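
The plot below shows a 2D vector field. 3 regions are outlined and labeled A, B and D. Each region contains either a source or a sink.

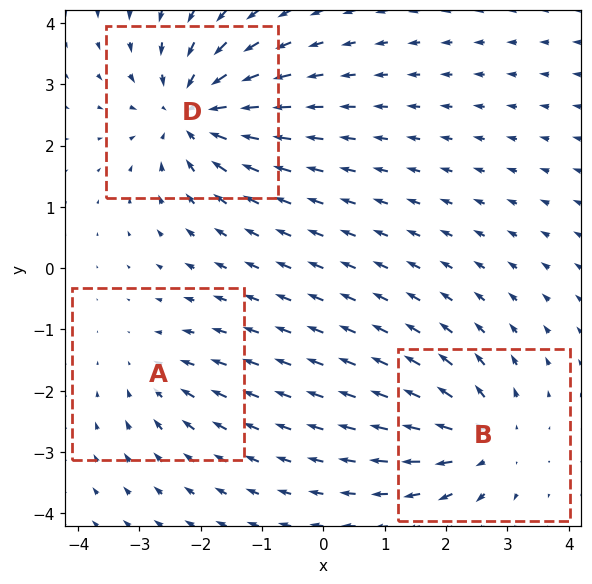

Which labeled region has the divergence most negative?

D

Divergence at each region's feature centre — A: about -2, B: about +4, D: about -5. Region D is most negative.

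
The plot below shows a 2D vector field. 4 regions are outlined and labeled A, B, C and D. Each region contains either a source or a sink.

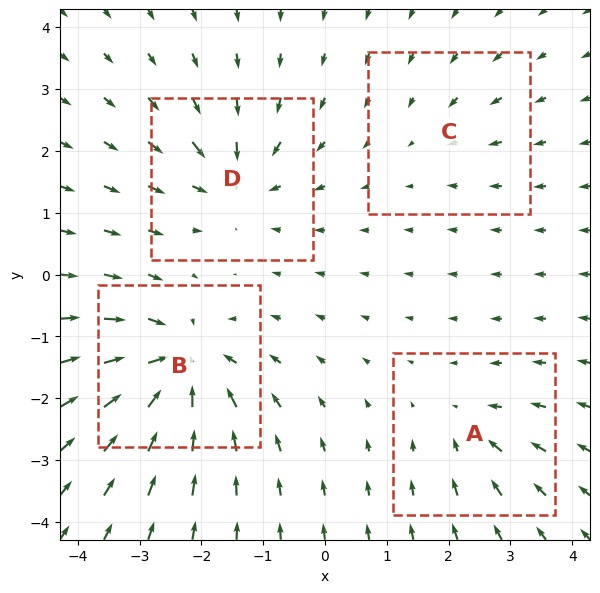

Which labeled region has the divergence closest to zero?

C

Divergence at each region's feature centre — A: about -4, B: about -9, C: about -2, D: about -6. Region C is closest to zero.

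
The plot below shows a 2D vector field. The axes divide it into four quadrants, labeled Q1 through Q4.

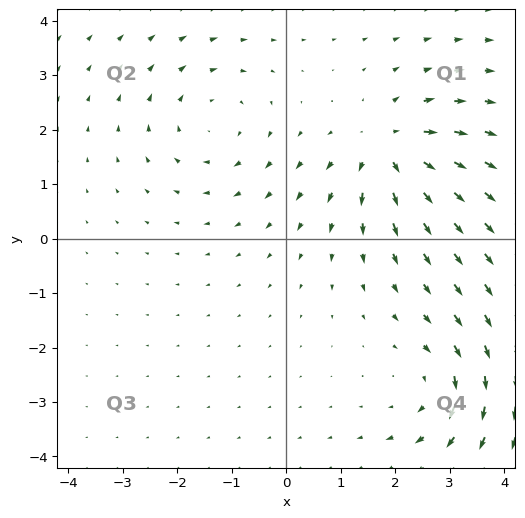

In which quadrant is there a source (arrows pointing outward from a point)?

Q1

The source sits at approximately (1.9, 1.7), which lies in quadrant Q1. The divergence there is about +6, positive as expected for a source.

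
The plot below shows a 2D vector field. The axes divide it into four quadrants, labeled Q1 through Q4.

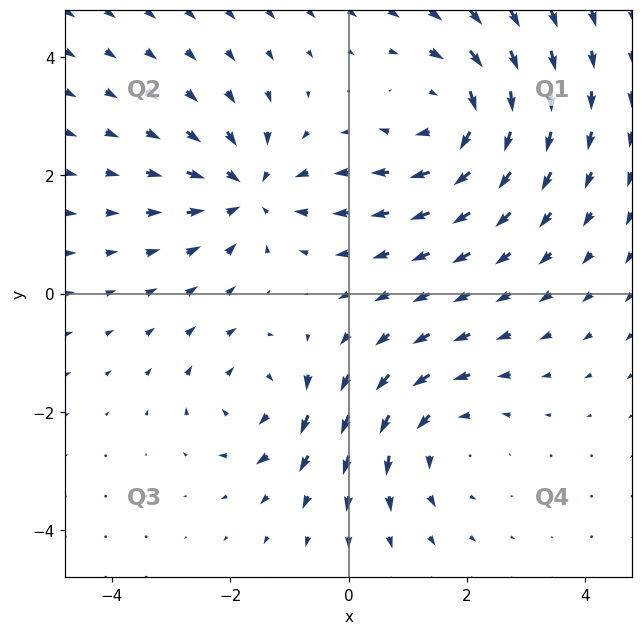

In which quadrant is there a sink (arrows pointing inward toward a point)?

The sink sits at approximately (-1.7, 1.7), which lies in quadrant Q2. The divergence there is about -5, negative as expected for a sink.

Q2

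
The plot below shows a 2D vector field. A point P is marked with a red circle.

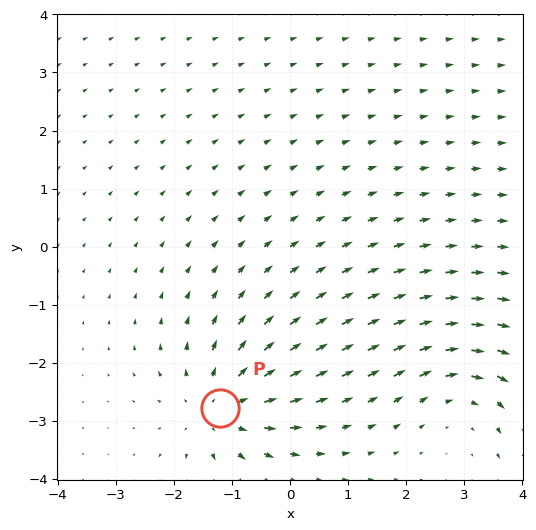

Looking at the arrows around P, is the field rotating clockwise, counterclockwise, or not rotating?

Near P at (-1.2, -2.8) the arrows show no circulation. The curl there is ≈0.

not rotating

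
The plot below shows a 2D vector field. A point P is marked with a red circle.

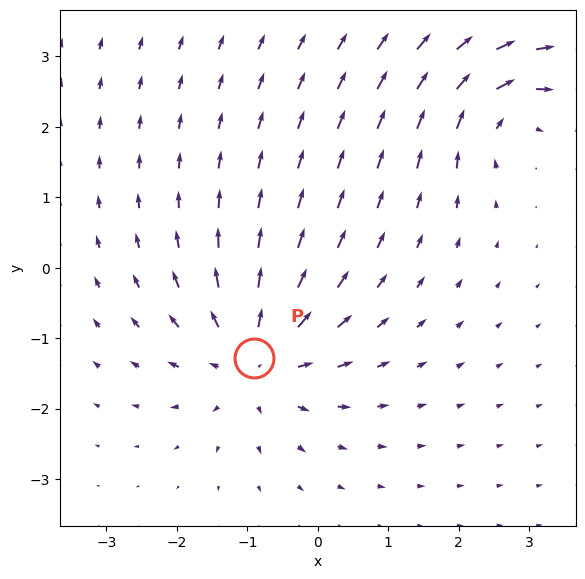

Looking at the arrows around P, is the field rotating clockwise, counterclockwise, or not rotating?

not rotating

Near P at (-0.9, -1.3) the arrows show no circulation. The curl there is ≈0.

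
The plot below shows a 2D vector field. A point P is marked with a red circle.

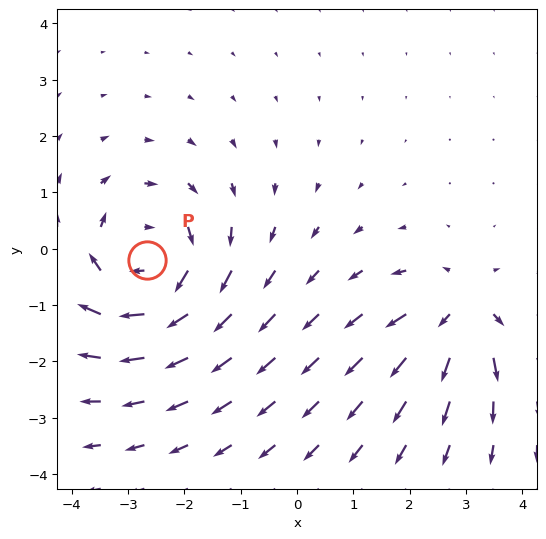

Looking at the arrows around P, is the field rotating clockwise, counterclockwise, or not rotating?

Near P at (-2.7, -0.2) the arrows circulate clockwise. The curl (z-component) there is about -4; negative curl means clockwise rotation.

clockwise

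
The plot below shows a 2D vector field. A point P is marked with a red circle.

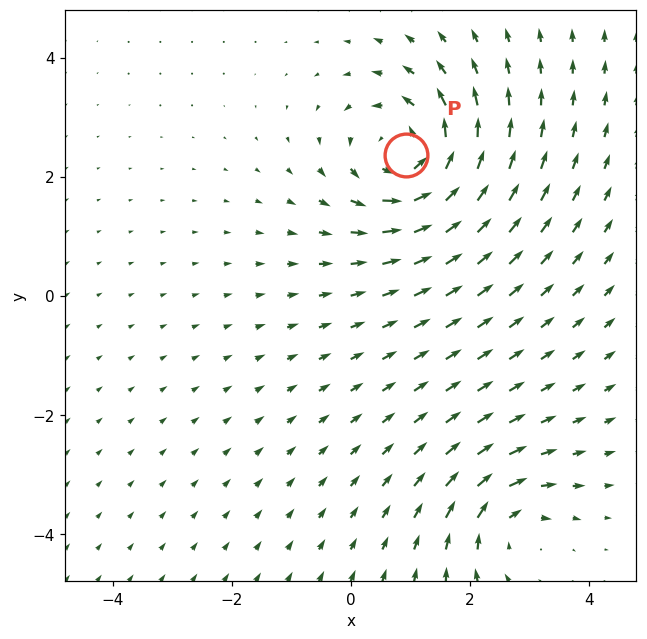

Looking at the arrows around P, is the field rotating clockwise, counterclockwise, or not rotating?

counterclockwise

Near P at (0.9, 2.4) the arrows circulate counterclockwise. The curl (z-component) there is about +6; positive curl means counterclockwise rotation.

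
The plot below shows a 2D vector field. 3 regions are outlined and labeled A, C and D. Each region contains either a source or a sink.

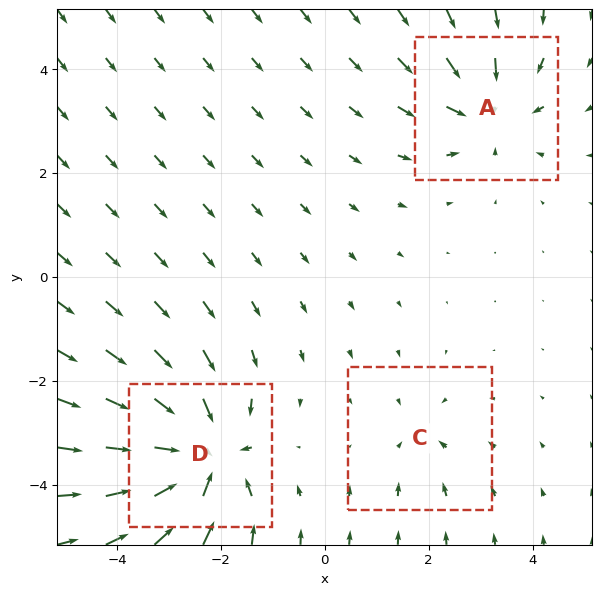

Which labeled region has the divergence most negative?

D

Divergence at each region's feature centre — A: about -4, C: about -2, D: about -6. Region D is most negative.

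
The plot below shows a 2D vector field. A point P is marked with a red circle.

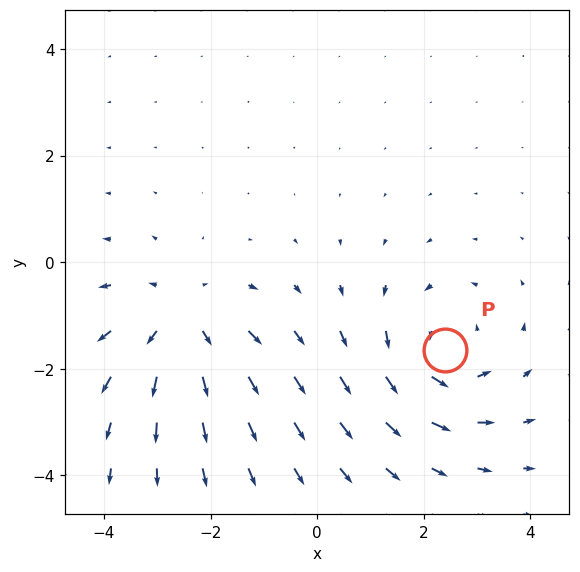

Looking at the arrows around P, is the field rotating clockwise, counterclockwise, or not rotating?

counterclockwise

Near P at (2.4, -1.7) the arrows circulate counterclockwise. The curl (z-component) there is about +4; positive curl means counterclockwise rotation.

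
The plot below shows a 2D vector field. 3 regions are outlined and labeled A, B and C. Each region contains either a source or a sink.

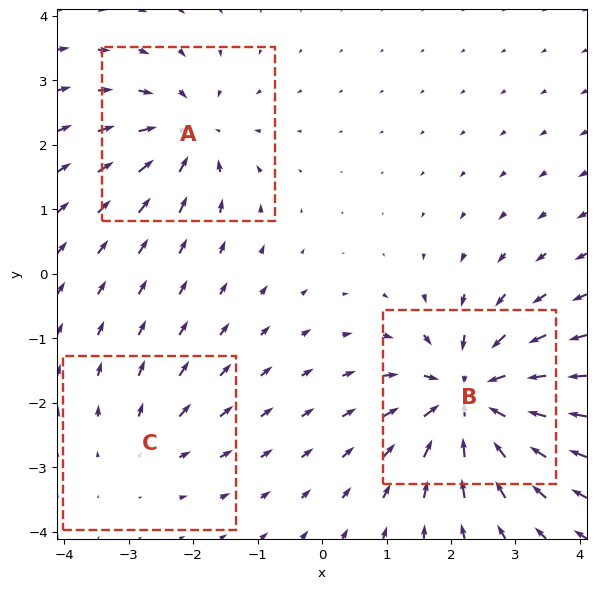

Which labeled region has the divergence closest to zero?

Divergence at each region's feature centre — A: about -4, B: about -6, C: about +2. Region C is closest to zero.

C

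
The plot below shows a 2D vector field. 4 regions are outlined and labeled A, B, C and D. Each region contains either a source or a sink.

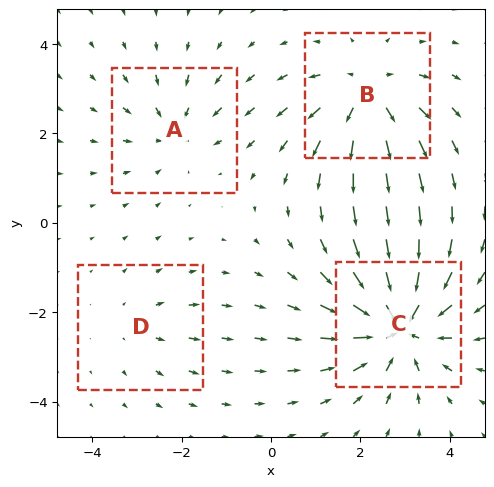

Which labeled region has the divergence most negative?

Divergence at each region's feature centre — A: about -3, B: about +5, C: about -7, D: about +2. Region C is most negative.

C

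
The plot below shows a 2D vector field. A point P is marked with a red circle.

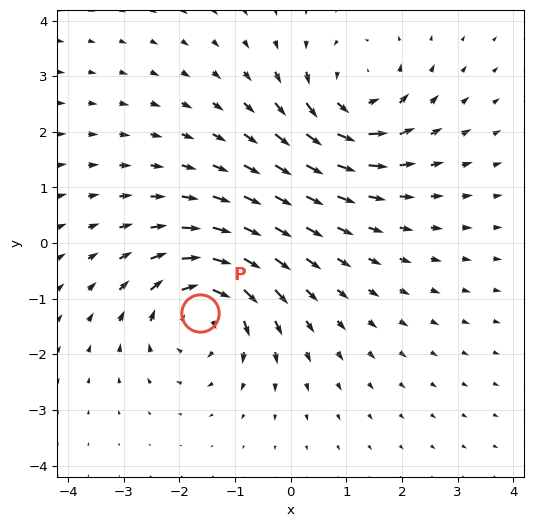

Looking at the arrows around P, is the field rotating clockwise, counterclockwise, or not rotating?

clockwise

Near P at (-1.6, -1.3) the arrows circulate clockwise. The curl (z-component) there is about -6; negative curl means clockwise rotation.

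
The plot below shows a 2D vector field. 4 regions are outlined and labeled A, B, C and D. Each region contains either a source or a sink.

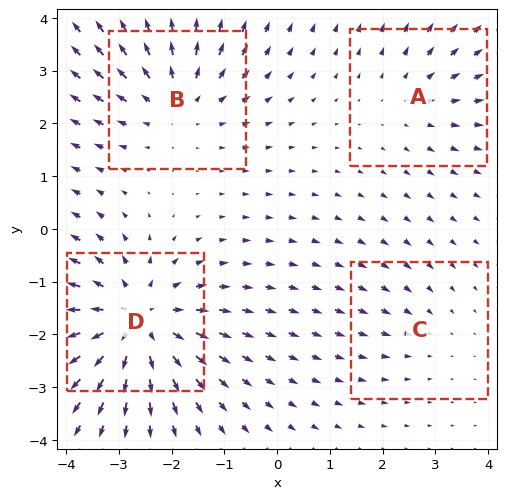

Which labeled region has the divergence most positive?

D

Divergence at each region's feature centre — A: about +3, B: about +4, C: about -2, D: about +6. Region D is most positive.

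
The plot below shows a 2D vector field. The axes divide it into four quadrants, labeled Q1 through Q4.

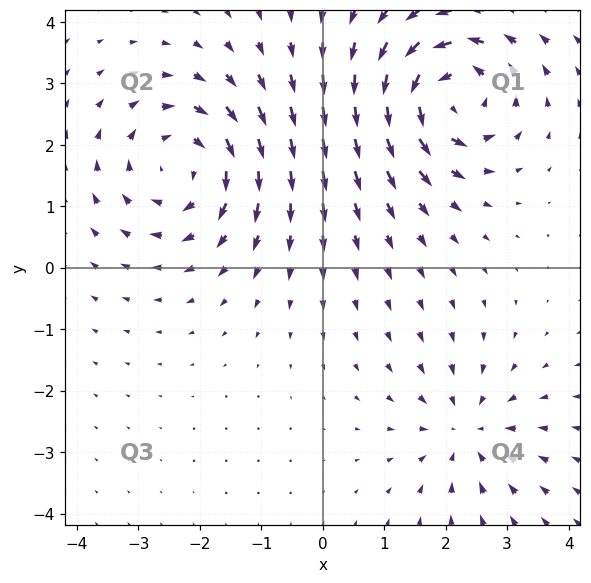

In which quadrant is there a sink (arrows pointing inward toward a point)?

The sink sits at approximately (2.3, -2.7), which lies in quadrant Q4. The divergence there is about -3, negative as expected for a sink.

Q4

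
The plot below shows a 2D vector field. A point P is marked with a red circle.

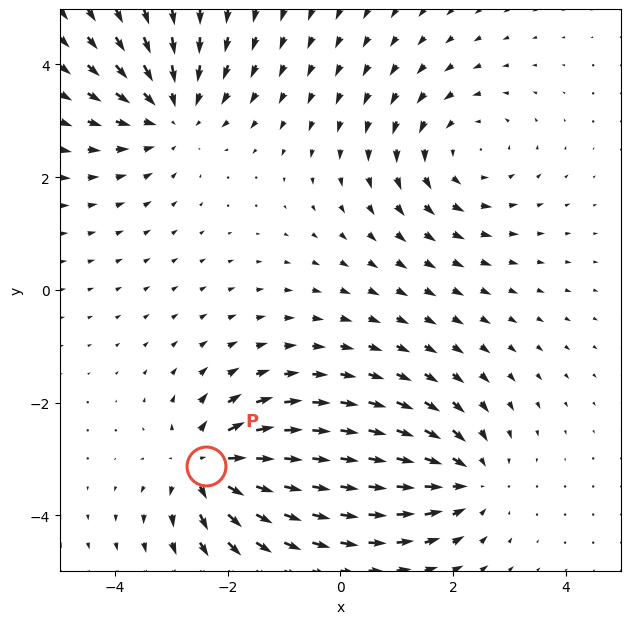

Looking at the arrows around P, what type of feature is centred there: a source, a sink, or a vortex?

At P (-2.4, -3.1) the arrows spread outward. Divergence about +7, curl ≈0 — positive divergence with near-zero curl is a source.

source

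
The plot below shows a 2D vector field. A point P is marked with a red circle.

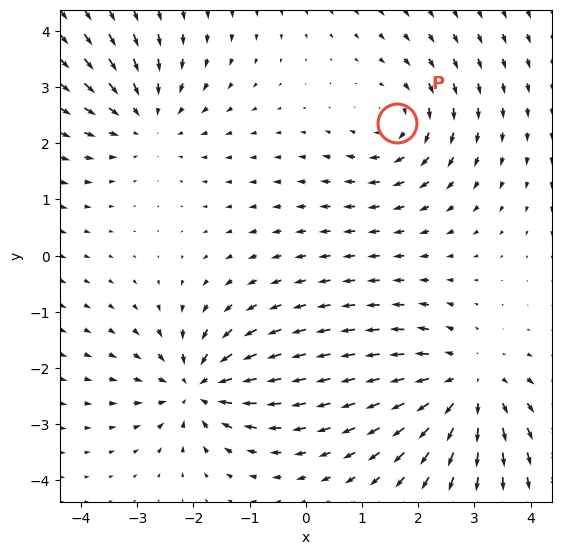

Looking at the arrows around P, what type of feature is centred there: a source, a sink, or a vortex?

At P (1.6, 2.4) the arrows circulate clockwise. Divergence ≈0, curl about -3 — near-zero divergence with nonzero curl is a vortex.

vortex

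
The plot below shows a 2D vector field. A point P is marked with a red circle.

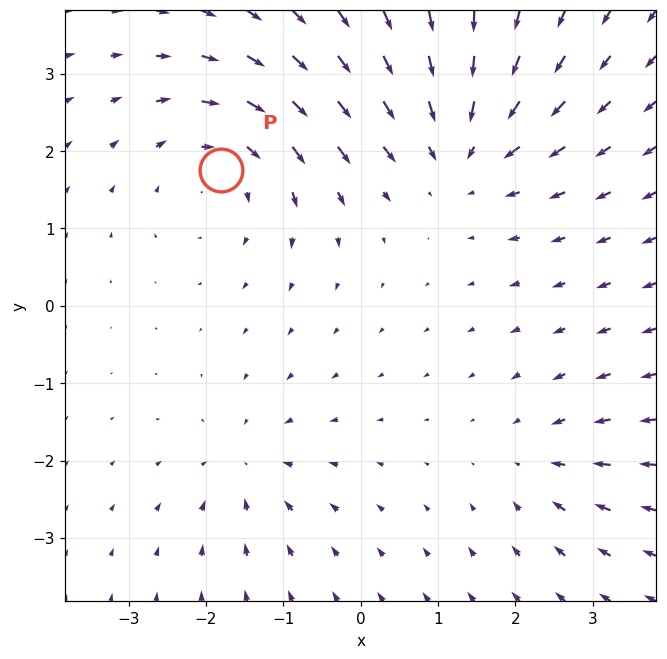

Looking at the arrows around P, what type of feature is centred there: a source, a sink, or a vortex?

At P (-1.8, 1.8) the arrows circulate clockwise. Divergence ≈0, curl about -4 — near-zero divergence with nonzero curl is a vortex.

vortex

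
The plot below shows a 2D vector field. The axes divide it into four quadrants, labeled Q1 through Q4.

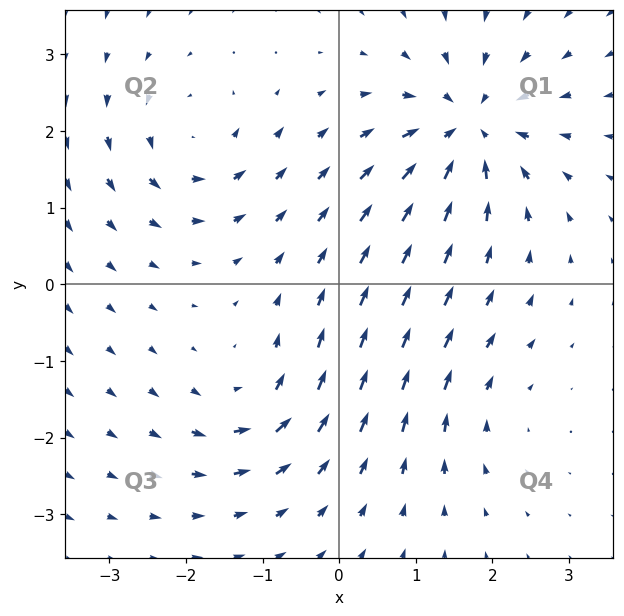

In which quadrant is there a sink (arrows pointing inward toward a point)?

The sink sits at approximately (1.7, 2.0), which lies in quadrant Q1. The divergence there is about -6, negative as expected for a sink.

Q1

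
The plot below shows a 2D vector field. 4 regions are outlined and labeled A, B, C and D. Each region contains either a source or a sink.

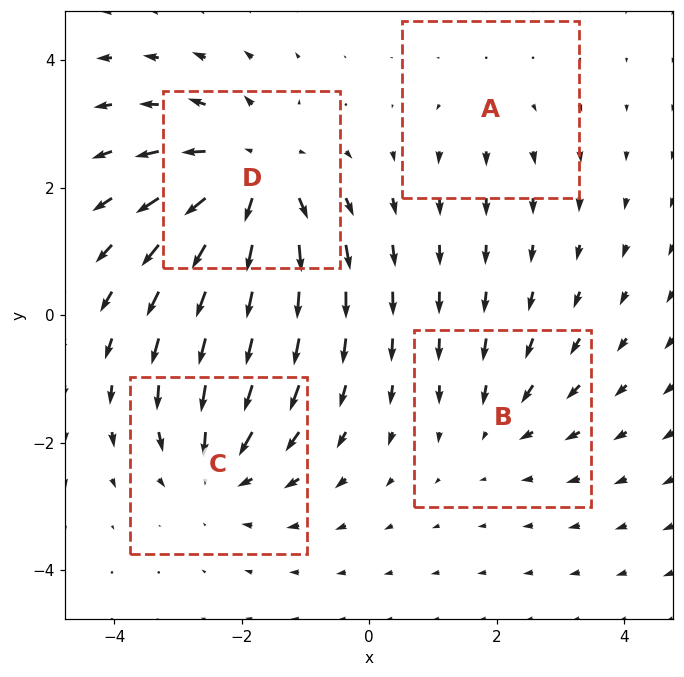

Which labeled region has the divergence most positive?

D

Divergence at each region's feature centre — A: about +2, B: about -3, C: about -4, D: about +6. Region D is most positive.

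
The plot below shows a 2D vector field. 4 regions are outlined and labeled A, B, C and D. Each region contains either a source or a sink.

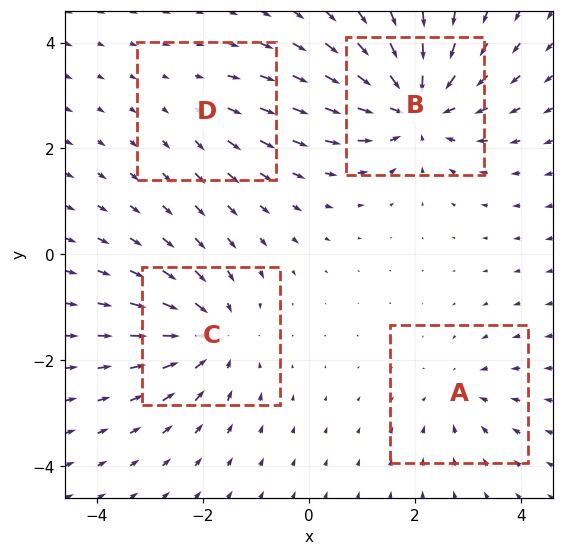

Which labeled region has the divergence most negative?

B

Divergence at each region's feature centre — A: about -3, B: about -6, C: about -5, D: about +2. Region B is most negative.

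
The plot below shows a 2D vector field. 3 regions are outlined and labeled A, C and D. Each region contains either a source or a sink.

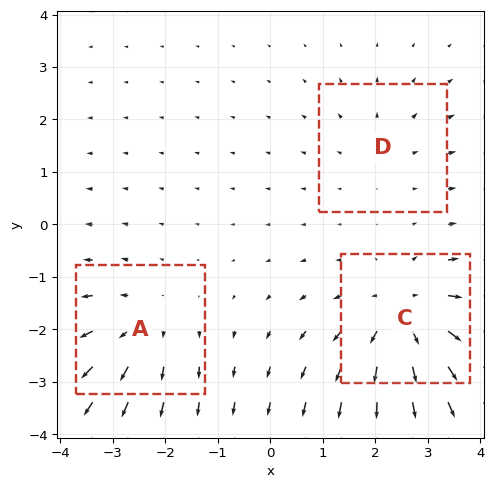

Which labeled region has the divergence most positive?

C

Divergence at each region's feature centre — A: about +3, C: about +4, D: about +2. Region C is most positive.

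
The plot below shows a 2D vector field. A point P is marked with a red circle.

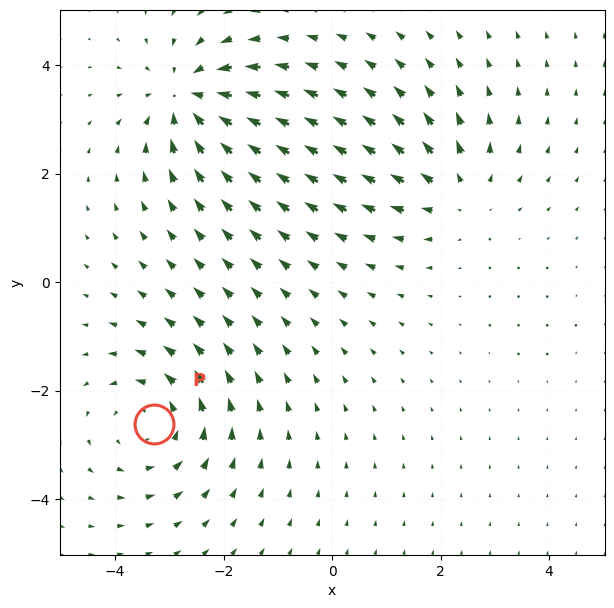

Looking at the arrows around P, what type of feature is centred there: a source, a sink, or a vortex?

vortex

At P (-3.3, -2.6) the arrows circulate counterclockwise. Divergence ≈0, curl about +4 — near-zero divergence with nonzero curl is a vortex.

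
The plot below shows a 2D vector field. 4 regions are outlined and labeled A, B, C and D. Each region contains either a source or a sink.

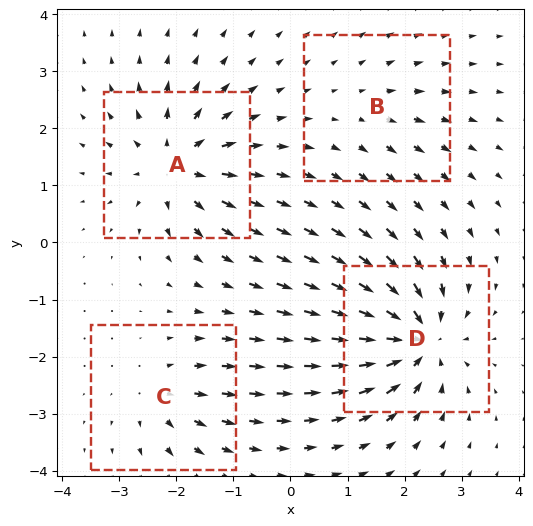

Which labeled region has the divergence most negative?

Divergence at each region's feature centre — A: about +7, B: about +2, C: about +4, D: about -8. Region D is most negative.

D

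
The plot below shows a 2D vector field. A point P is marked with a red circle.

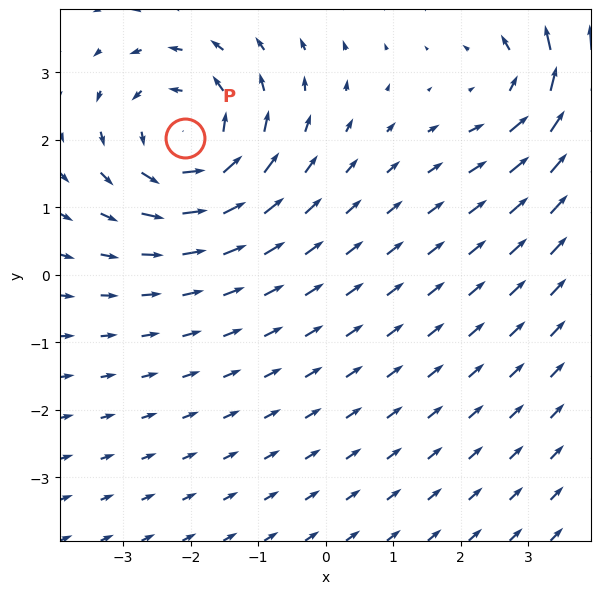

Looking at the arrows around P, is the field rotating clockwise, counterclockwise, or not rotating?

counterclockwise

Near P at (-2.1, 2.0) the arrows circulate counterclockwise. The curl (z-component) there is about +4; positive curl means counterclockwise rotation.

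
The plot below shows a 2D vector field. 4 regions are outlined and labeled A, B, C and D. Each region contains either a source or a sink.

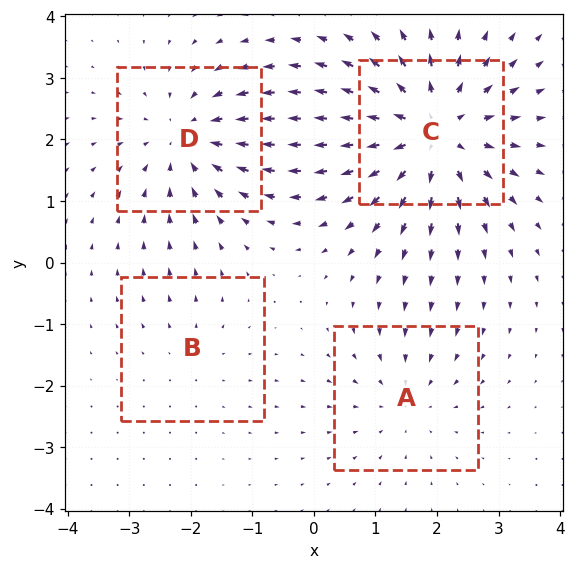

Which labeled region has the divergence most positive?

C

Divergence at each region's feature centre — A: about -3, B: about +2, C: about +7, D: about -5. Region C is most positive.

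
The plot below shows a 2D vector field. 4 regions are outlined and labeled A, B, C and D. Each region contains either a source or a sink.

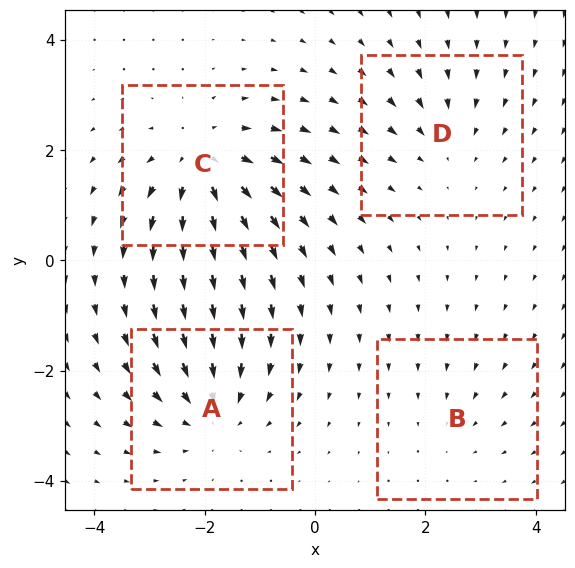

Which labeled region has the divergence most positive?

C

Divergence at each region's feature centre — A: about -5, B: about -2, C: about +6, D: about -3. Region C is most positive.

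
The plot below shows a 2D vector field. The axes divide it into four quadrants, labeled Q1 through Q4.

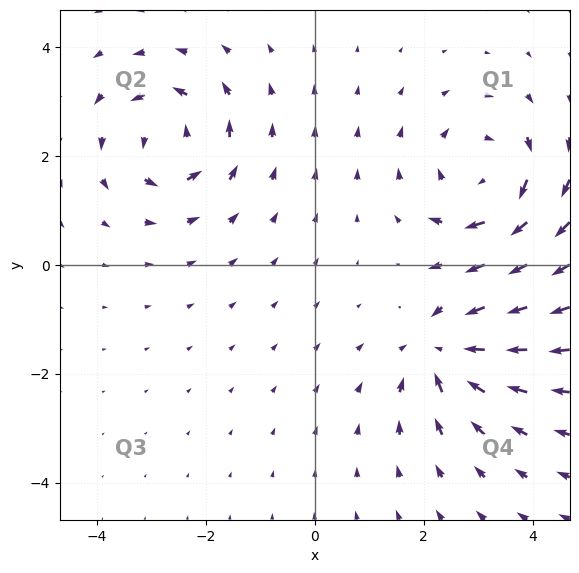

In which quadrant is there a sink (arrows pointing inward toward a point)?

The sink sits at approximately (2.4, -1.6), which lies in quadrant Q4. The divergence there is about -5, negative as expected for a sink.

Q4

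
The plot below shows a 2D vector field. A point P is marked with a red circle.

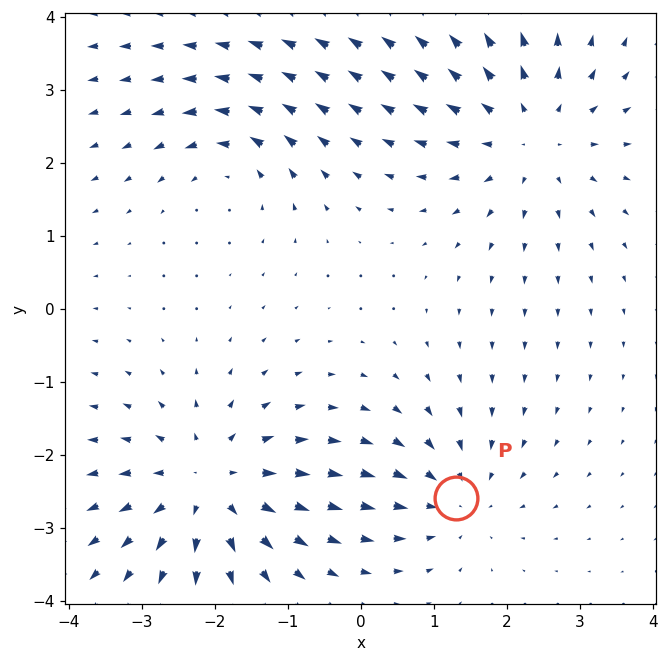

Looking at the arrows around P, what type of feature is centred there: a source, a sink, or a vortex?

At P (1.3, -2.6) the arrows converge inward. Divergence about -3, curl ≈0 — negative divergence with near-zero curl is a sink.

sink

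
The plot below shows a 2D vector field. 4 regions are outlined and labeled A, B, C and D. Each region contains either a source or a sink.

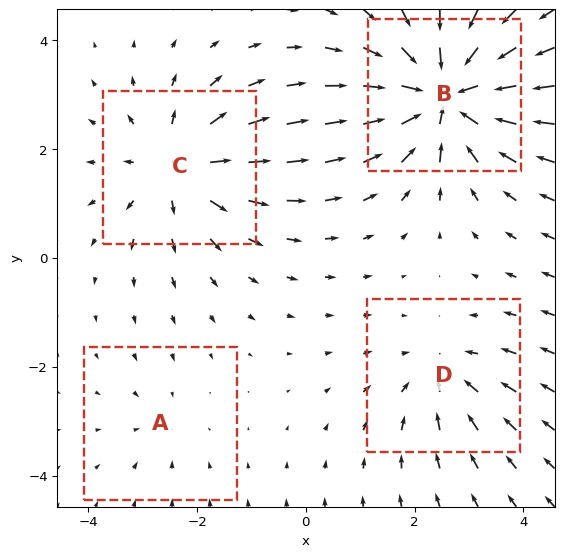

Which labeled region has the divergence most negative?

B

Divergence at each region's feature centre — A: about -2, B: about -7, C: about +5, D: about -3. Region B is most negative.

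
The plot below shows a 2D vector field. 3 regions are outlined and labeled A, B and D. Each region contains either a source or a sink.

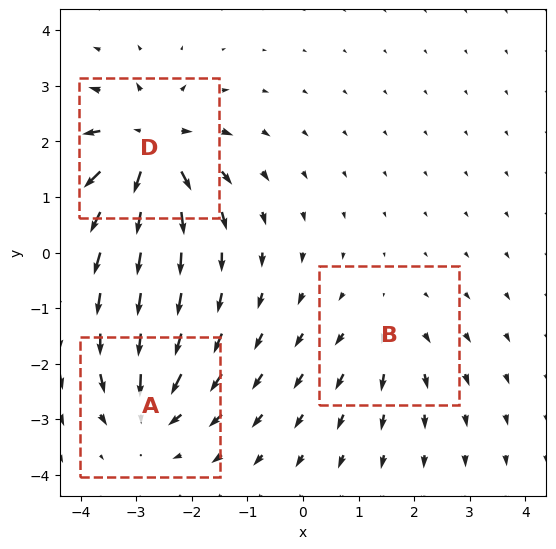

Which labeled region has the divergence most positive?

D

Divergence at each region's feature centre — A: about -4, B: about +3, D: about +6. Region D is most positive.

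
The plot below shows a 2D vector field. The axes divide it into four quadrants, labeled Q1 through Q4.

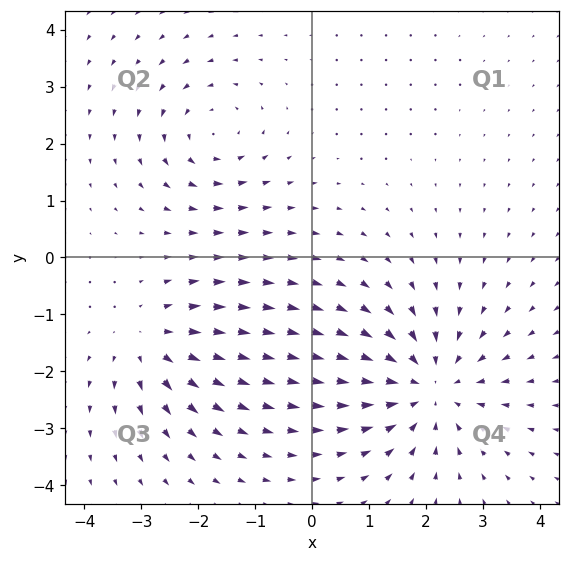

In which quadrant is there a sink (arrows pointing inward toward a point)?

Q4

The sink sits at approximately (2.1, -2.3), which lies in quadrant Q4. The divergence there is about -4, negative as expected for a sink.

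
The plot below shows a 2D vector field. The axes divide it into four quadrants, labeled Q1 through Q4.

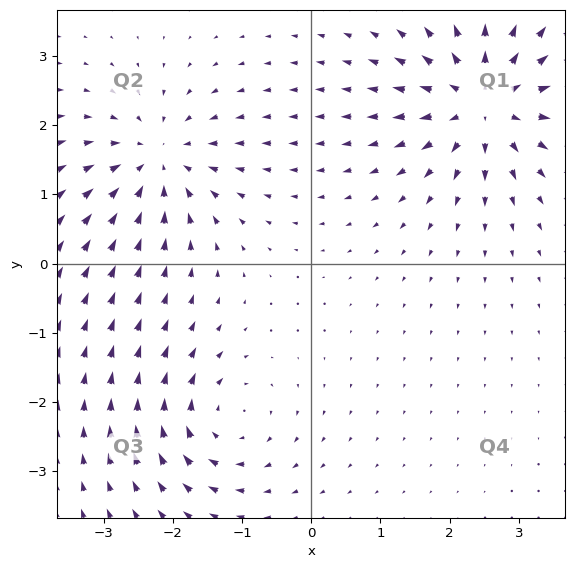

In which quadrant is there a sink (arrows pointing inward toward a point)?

Q2

The sink sits at approximately (-2.2, 1.5), which lies in quadrant Q2. The divergence there is about -5, negative as expected for a sink.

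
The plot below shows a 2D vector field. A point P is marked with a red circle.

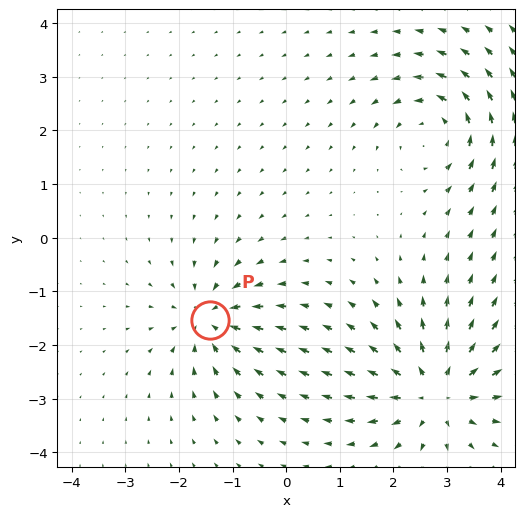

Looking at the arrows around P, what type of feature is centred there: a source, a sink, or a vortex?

sink

At P (-1.4, -1.5) the arrows converge inward. Divergence about -5, curl ≈0 — negative divergence with near-zero curl is a sink.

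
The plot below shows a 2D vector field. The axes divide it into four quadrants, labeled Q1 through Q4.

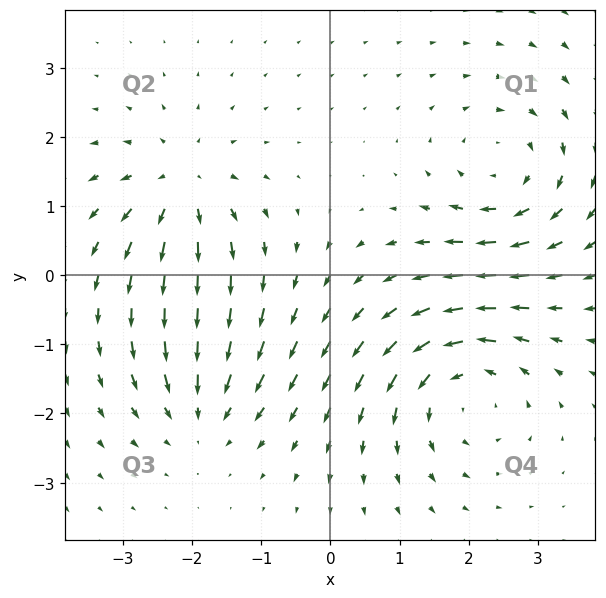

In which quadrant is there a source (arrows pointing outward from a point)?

Q2

The source sits at approximately (-2.2, 1.3), which lies in quadrant Q2. The divergence there is about +4, positive as expected for a source.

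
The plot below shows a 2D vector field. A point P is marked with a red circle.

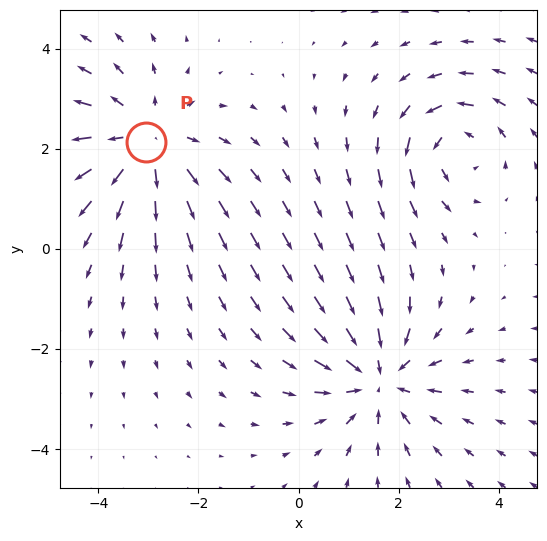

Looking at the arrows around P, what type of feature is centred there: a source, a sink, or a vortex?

At P (-3.0, 2.1) the arrows spread outward. Divergence about +4, curl ≈0 — positive divergence with near-zero curl is a source.

source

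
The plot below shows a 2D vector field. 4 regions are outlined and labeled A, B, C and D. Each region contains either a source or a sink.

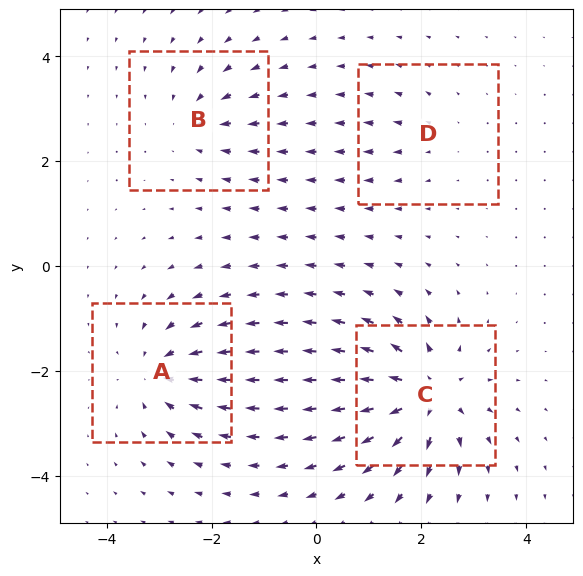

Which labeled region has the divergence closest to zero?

Divergence at each region's feature centre — A: about -6, B: about -4, C: about +8, D: about +2. Region D is closest to zero.

D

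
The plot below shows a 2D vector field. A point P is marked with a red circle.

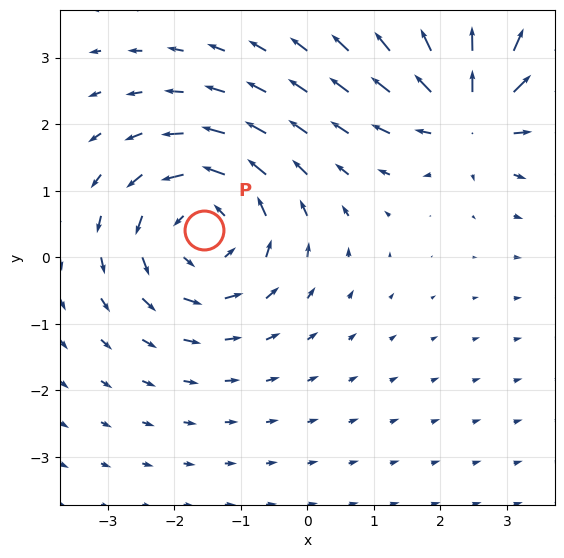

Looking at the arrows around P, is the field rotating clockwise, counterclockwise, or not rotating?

Near P at (-1.6, 0.4) the arrows circulate counterclockwise. The curl (z-component) there is about +4; positive curl means counterclockwise rotation.

counterclockwise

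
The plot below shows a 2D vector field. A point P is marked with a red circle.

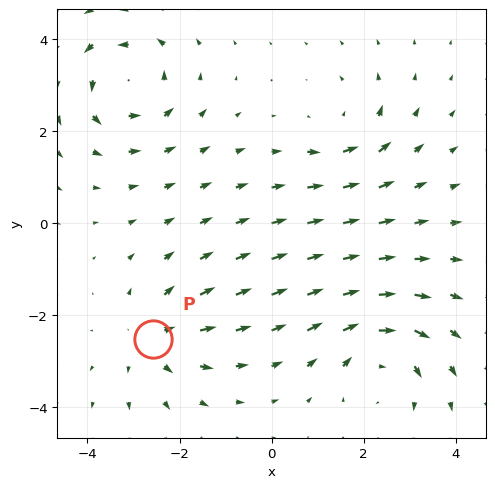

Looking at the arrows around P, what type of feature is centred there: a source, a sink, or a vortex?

At P (-2.6, -2.5) the arrows spread outward. Divergence about +3, curl ≈0 — positive divergence with near-zero curl is a source.

source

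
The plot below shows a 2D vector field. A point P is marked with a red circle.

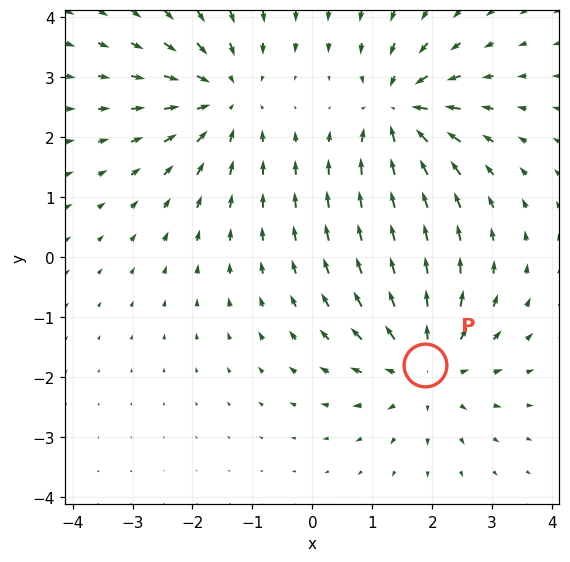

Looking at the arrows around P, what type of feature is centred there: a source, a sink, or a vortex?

At P (1.9, -1.8) the arrows spread outward. Divergence about +4, curl ≈0 — positive divergence with near-zero curl is a source.

source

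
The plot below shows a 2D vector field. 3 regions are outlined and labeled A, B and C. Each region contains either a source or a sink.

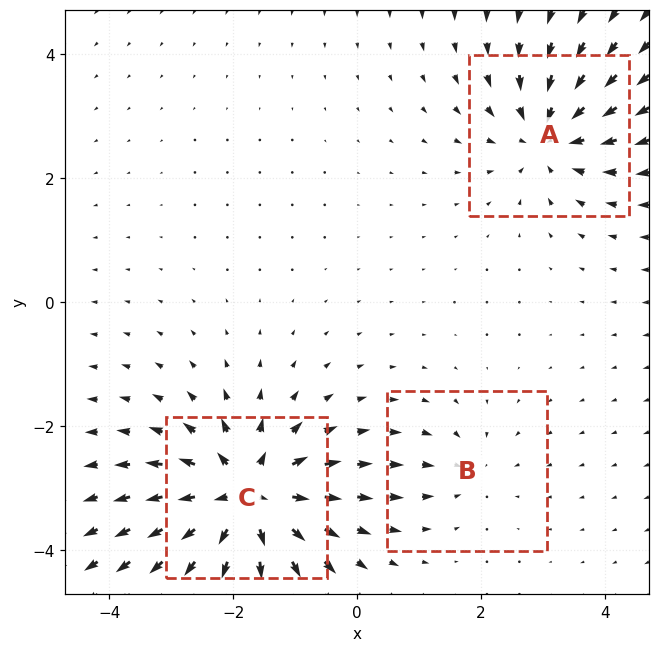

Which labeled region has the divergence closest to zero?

Divergence at each region's feature centre — A: about -4, B: about -2, C: about +6. Region B is closest to zero.

B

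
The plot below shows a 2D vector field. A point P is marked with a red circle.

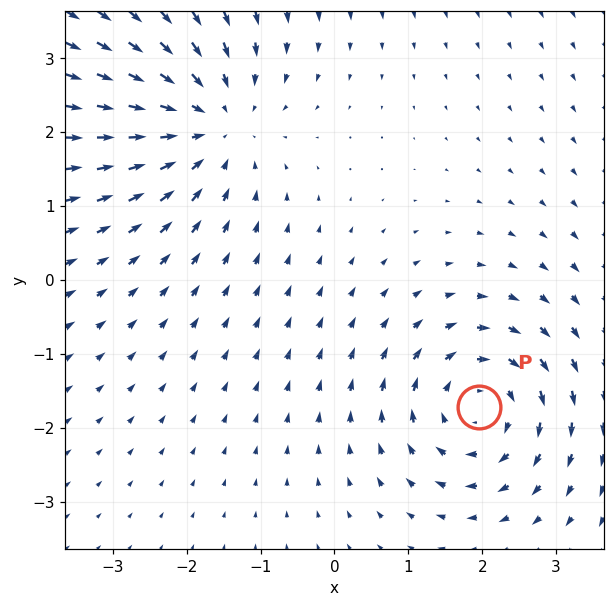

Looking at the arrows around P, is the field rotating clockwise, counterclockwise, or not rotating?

clockwise

Near P at (2.0, -1.7) the arrows circulate clockwise. The curl (z-component) there is about -5; negative curl means clockwise rotation.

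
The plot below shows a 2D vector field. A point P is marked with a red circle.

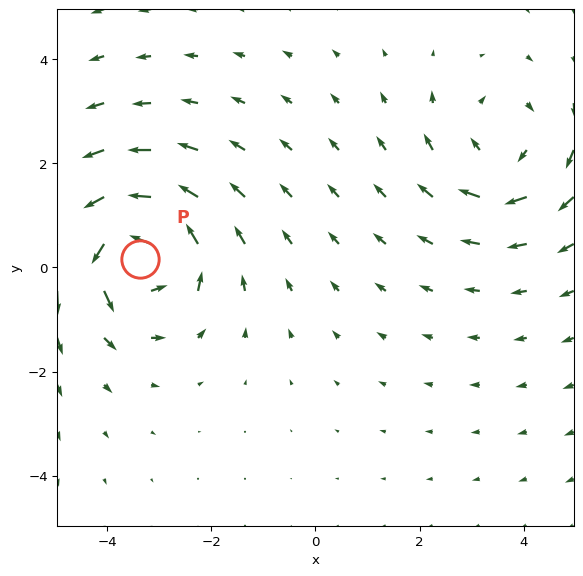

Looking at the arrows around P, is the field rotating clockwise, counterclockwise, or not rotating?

Near P at (-3.4, 0.2) the arrows circulate counterclockwise. The curl (z-component) there is about +5; positive curl means counterclockwise rotation.

counterclockwise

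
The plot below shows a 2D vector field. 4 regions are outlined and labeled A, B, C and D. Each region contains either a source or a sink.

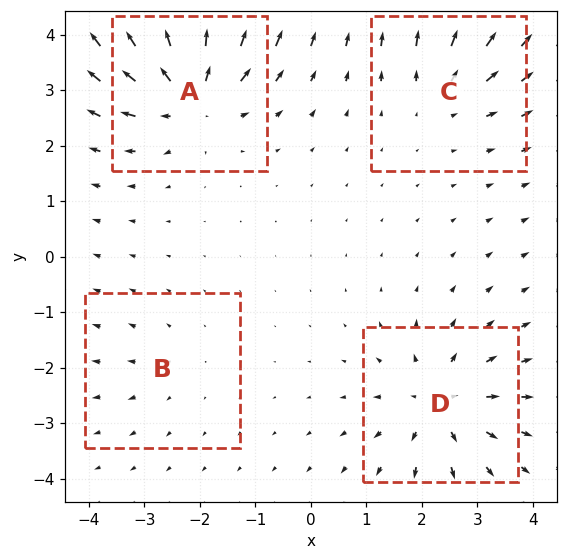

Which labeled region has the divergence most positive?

Divergence at each region's feature centre — A: about +7, B: about +2, C: about +4, D: about +6. Region A is most positive.

A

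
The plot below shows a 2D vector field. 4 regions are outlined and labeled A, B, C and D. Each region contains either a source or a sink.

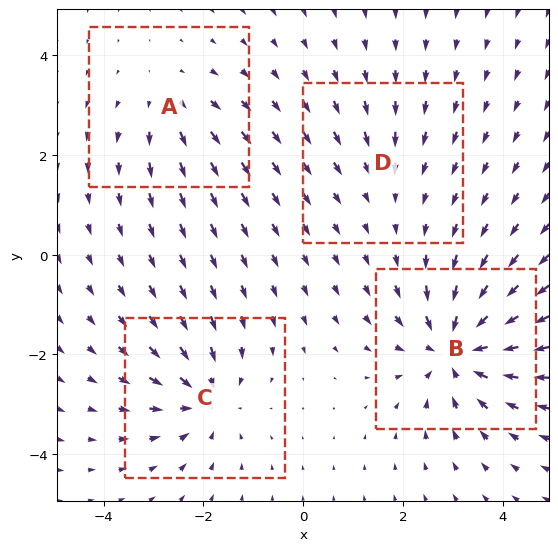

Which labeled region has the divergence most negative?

B

Divergence at each region's feature centre — A: about +3, B: about -7, C: about -5, D: about -2. Region B is most negative.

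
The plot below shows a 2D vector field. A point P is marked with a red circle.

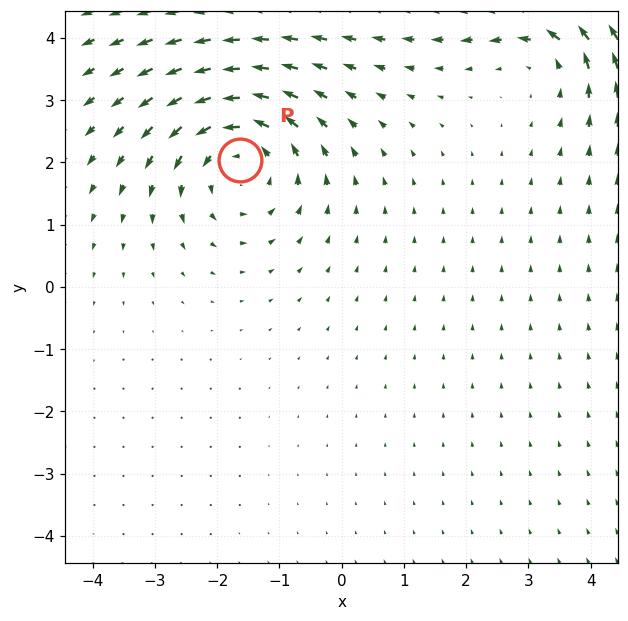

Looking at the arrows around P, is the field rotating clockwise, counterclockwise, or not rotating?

Near P at (-1.6, 2.0) the arrows circulate counterclockwise. The curl (z-component) there is about +3; positive curl means counterclockwise rotation.

counterclockwise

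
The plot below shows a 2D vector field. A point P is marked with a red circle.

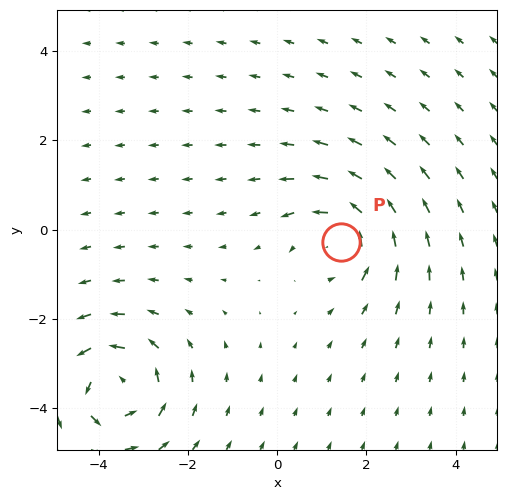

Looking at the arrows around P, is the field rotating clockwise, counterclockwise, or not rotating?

counterclockwise

Near P at (1.4, -0.3) the arrows circulate counterclockwise. The curl (z-component) there is about +5; positive curl means counterclockwise rotation.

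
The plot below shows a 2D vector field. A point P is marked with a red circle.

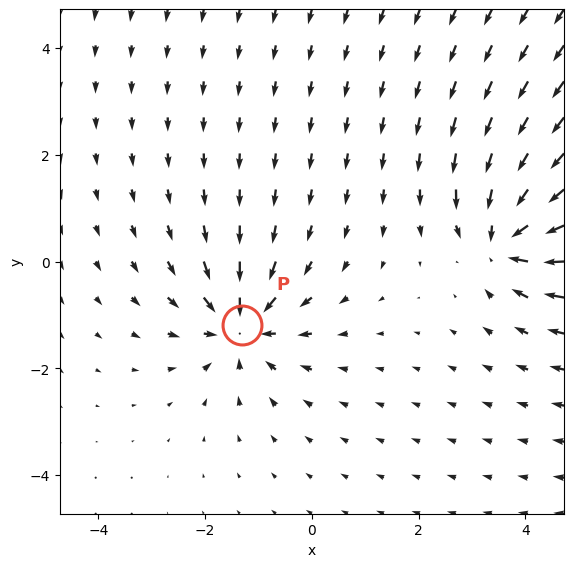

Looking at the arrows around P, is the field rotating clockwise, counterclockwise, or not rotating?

Near P at (-1.3, -1.2) the arrows show no circulation. The curl there is ≈0.

not rotating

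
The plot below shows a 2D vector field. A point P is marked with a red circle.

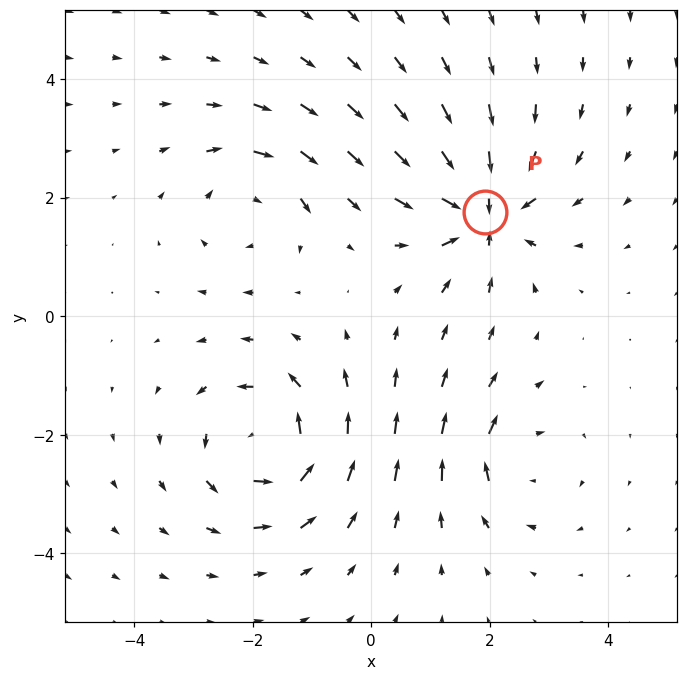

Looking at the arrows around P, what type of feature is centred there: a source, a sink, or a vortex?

sink

At P (1.9, 1.8) the arrows converge inward. Divergence about -6, curl ≈0 — negative divergence with near-zero curl is a sink.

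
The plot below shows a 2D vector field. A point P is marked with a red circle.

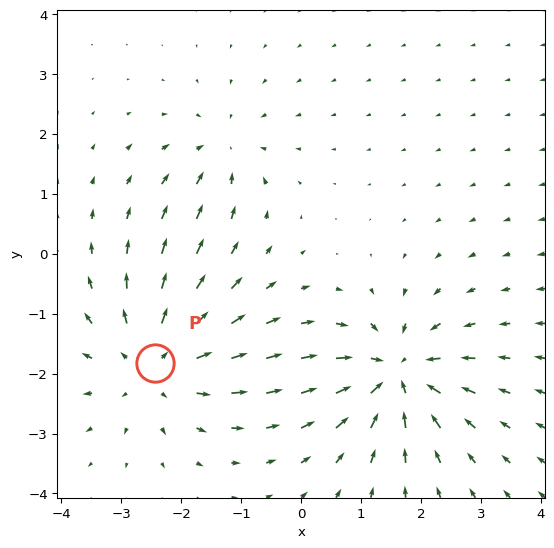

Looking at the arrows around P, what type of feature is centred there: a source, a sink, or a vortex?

source

At P (-2.4, -1.8) the arrows spread outward. Divergence about +4, curl ≈0 — positive divergence with near-zero curl is a source.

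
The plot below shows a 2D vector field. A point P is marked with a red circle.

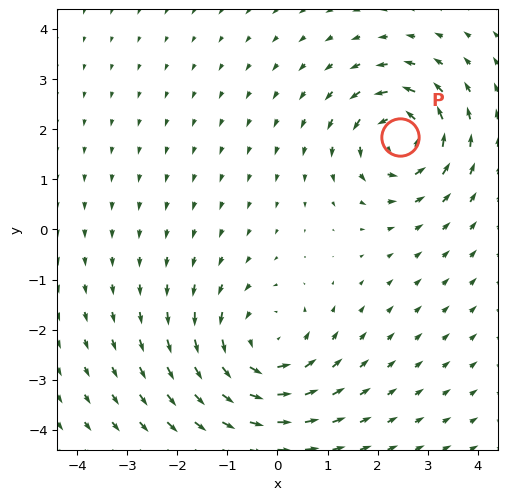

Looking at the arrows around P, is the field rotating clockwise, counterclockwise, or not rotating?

Near P at (2.4, 1.8) the arrows circulate counterclockwise. The curl (z-component) there is about +5; positive curl means counterclockwise rotation.

counterclockwise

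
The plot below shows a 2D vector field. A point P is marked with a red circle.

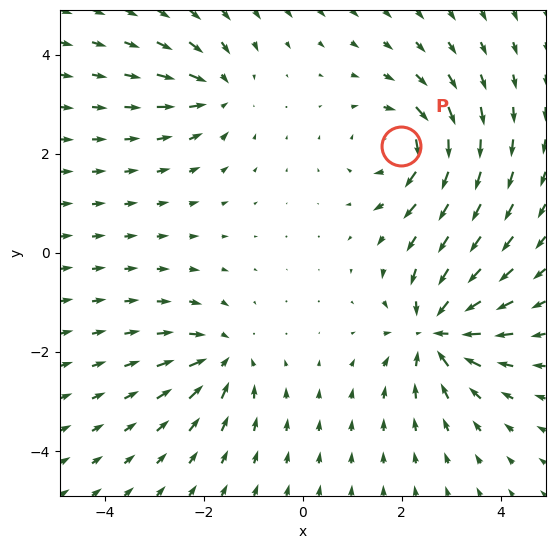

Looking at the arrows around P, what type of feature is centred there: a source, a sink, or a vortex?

At P (2.0, 2.2) the arrows circulate clockwise. Divergence ≈0, curl about -5 — near-zero divergence with nonzero curl is a vortex.

vortex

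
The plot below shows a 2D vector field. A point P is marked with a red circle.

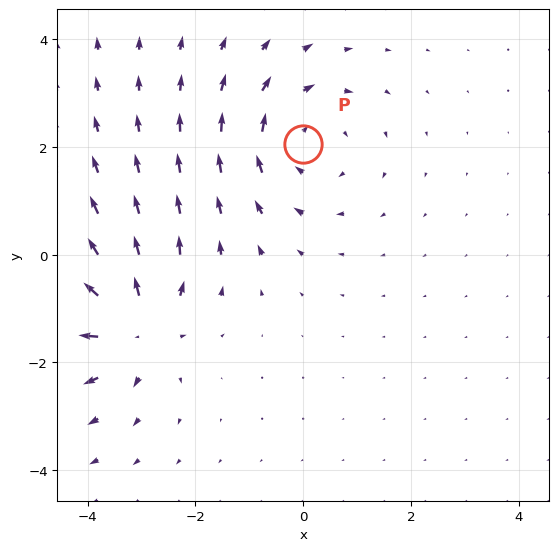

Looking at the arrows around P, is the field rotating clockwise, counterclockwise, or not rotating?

Near P at (-0.0, 2.1) the arrows circulate clockwise. The curl (z-component) there is about -4; negative curl means clockwise rotation.

clockwise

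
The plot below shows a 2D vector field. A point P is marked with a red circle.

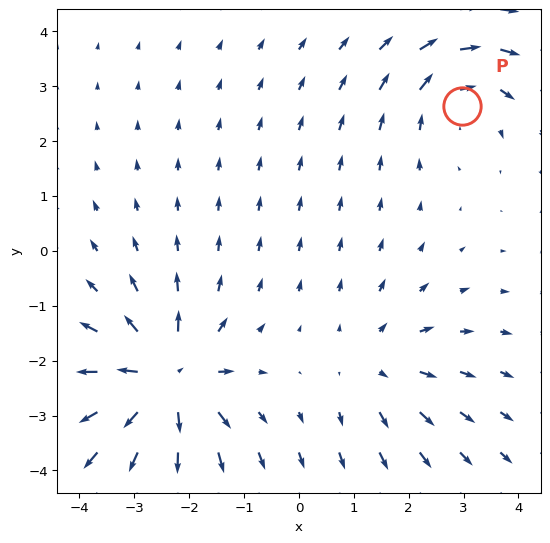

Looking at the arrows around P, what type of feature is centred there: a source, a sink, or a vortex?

vortex

At P (3.0, 2.6) the arrows circulate clockwise. Divergence ≈0, curl about -3 — near-zero divergence with nonzero curl is a vortex.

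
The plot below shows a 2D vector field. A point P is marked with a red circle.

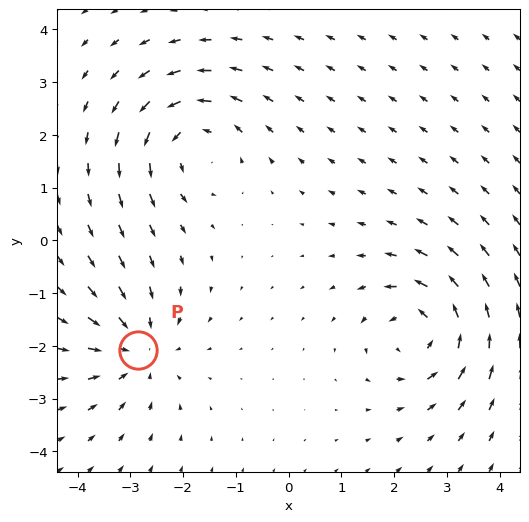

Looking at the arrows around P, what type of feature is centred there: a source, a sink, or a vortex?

sink

At P (-2.9, -2.1) the arrows converge inward. Divergence about -4, curl ≈0 — negative divergence with near-zero curl is a sink.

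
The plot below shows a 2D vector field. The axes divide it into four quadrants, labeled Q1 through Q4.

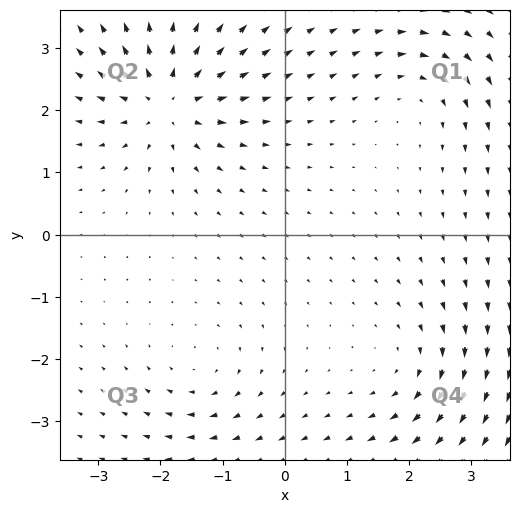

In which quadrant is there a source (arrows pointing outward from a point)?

The source sits at approximately (-1.9, 2.1), which lies in quadrant Q2. The divergence there is about +7, positive as expected for a source.

Q2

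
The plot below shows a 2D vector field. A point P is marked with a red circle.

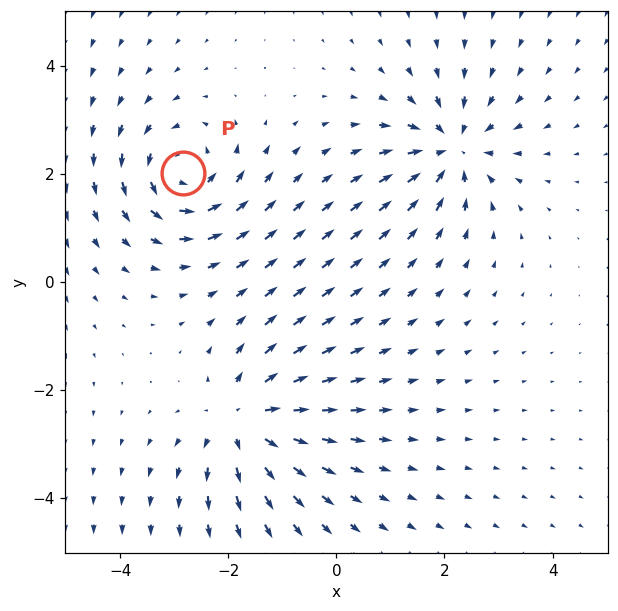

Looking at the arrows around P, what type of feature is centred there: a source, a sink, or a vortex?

At P (-2.8, 2.0) the arrows circulate counterclockwise. Divergence ≈0, curl about +4 — near-zero divergence with nonzero curl is a vortex.

vortex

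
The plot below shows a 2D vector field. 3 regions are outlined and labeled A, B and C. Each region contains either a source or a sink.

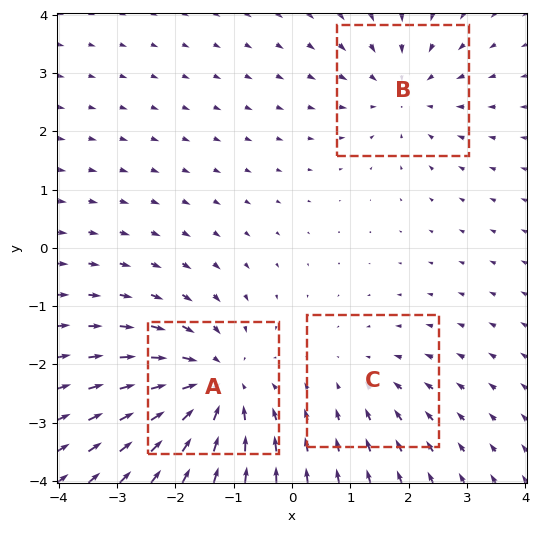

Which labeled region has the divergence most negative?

Divergence at each region's feature centre — A: about -4, B: about -3, C: about -2. Region A is most negative.

A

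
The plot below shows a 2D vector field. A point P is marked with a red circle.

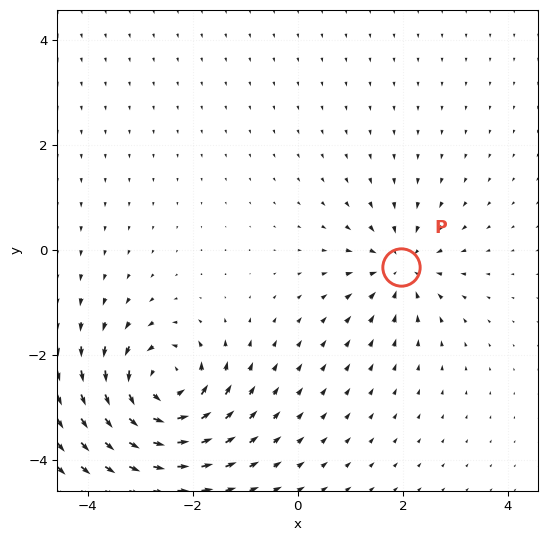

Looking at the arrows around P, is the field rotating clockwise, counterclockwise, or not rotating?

Near P at (2.0, -0.3) the arrows show no circulation. The curl there is ≈0.

not rotating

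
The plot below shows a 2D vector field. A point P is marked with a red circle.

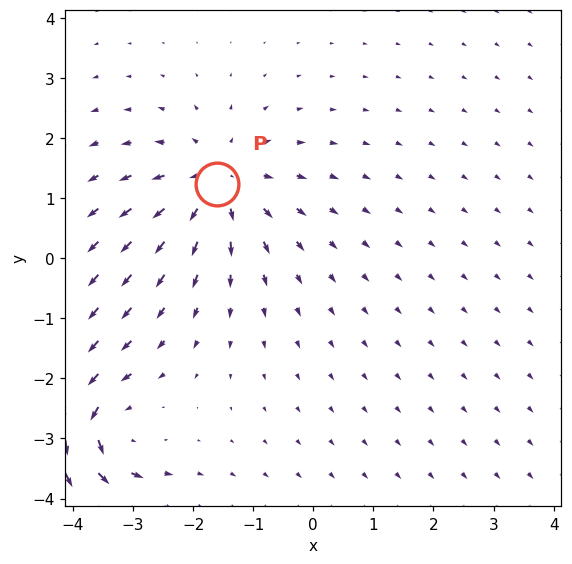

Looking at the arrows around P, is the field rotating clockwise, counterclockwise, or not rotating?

not rotating

Near P at (-1.6, 1.2) the arrows show no circulation. The curl there is ≈0.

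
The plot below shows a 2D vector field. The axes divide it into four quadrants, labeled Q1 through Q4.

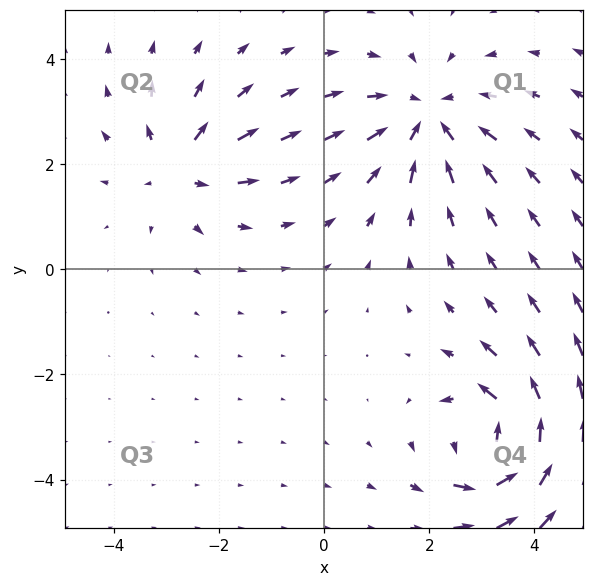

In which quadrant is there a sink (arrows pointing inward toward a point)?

The sink sits at approximately (2.0, 2.9), which lies in quadrant Q1. The divergence there is about -4, negative as expected for a sink.

Q1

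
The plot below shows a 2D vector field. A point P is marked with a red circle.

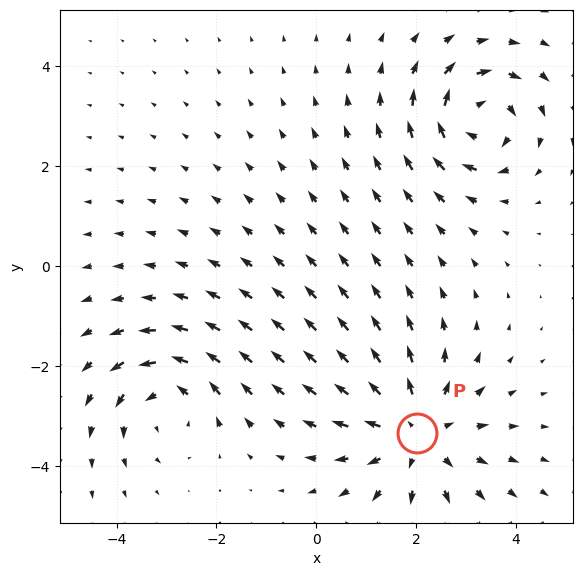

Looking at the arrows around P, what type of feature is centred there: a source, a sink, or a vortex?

At P (2.0, -3.3) the arrows spread outward. Divergence about +4, curl ≈0 — positive divergence with near-zero curl is a source.

source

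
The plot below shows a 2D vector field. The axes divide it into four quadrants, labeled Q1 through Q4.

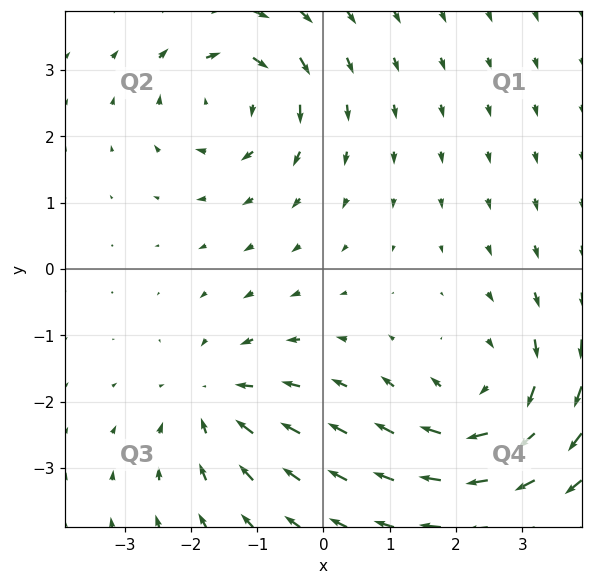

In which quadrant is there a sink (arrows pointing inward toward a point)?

The sink sits at approximately (-1.7, -2.0), which lies in quadrant Q3. The divergence there is about -4, negative as expected for a sink.

Q3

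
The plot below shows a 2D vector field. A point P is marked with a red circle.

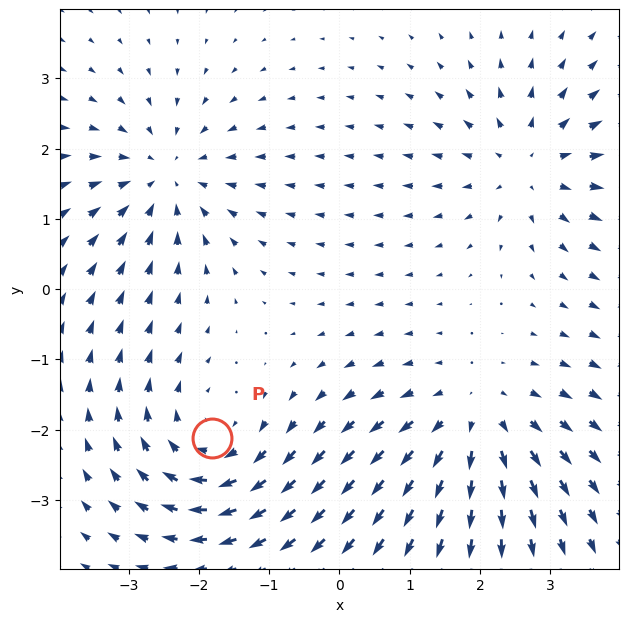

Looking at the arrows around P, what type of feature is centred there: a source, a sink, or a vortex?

At P (-1.8, -2.1) the arrows circulate clockwise. Divergence ≈0, curl about -4 — near-zero divergence with nonzero curl is a vortex.

vortex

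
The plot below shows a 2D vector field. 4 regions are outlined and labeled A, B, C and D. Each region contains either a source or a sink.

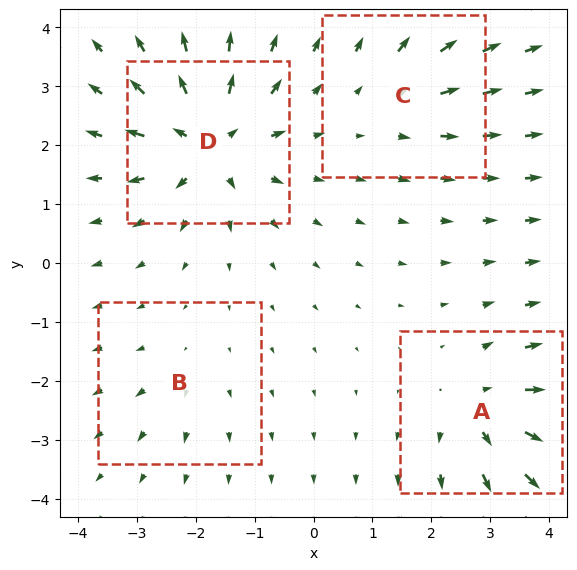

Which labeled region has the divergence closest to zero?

B

Divergence at each region's feature centre — A: about +5, B: about +2, C: about +3, D: about +8. Region B is closest to zero.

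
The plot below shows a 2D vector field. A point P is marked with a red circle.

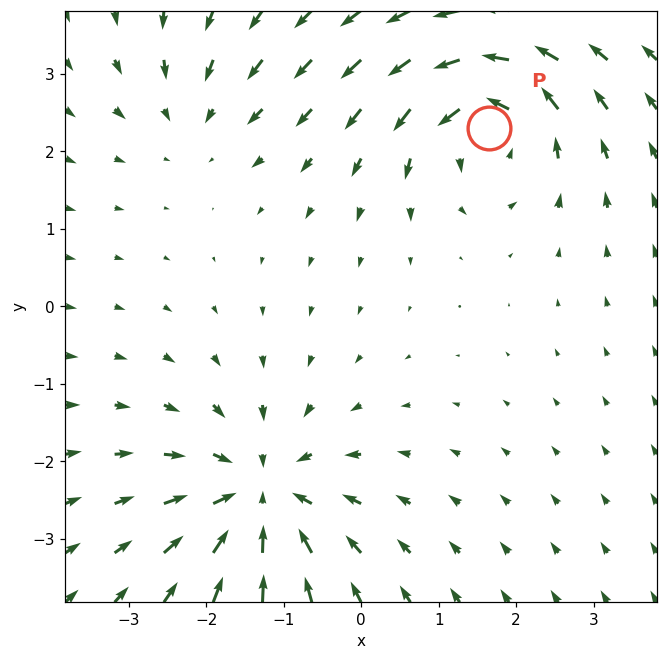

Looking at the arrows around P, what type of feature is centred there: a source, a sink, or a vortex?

vortex

At P (1.7, 2.3) the arrows circulate counterclockwise. Divergence ≈0, curl about +6 — near-zero divergence with nonzero curl is a vortex.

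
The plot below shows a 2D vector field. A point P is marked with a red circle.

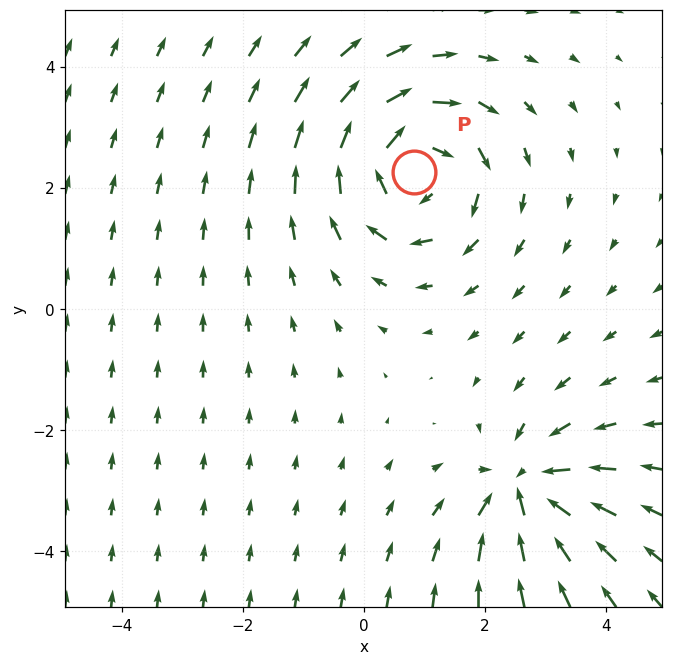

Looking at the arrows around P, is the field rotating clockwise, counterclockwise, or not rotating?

clockwise

Near P at (0.8, 2.3) the arrows circulate clockwise. The curl (z-component) there is about -5; negative curl means clockwise rotation.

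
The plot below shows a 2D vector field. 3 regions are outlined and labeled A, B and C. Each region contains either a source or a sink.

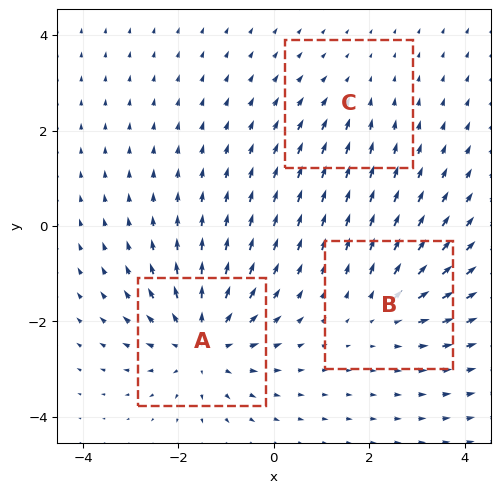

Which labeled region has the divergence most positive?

Divergence at each region's feature centre — A: about +4, B: about +3, C: about -2. Region A is most positive.

A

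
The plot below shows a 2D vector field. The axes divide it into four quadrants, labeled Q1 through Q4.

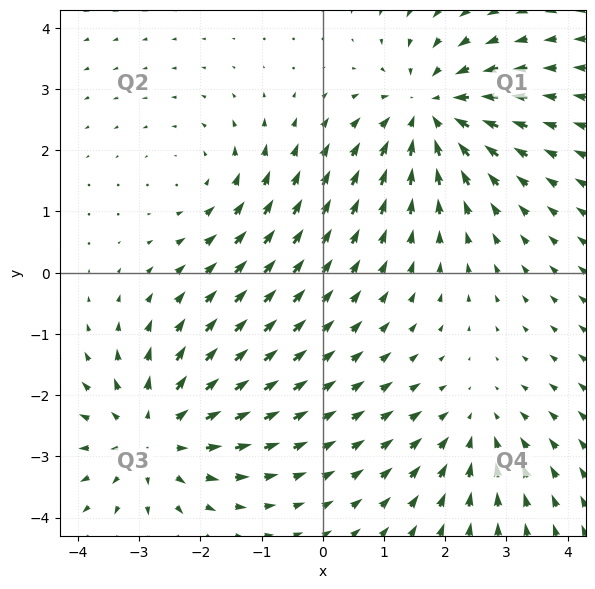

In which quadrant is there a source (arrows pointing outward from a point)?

The source sits at approximately (-2.8, -2.7), which lies in quadrant Q3. The divergence there is about +4, positive as expected for a source.

Q3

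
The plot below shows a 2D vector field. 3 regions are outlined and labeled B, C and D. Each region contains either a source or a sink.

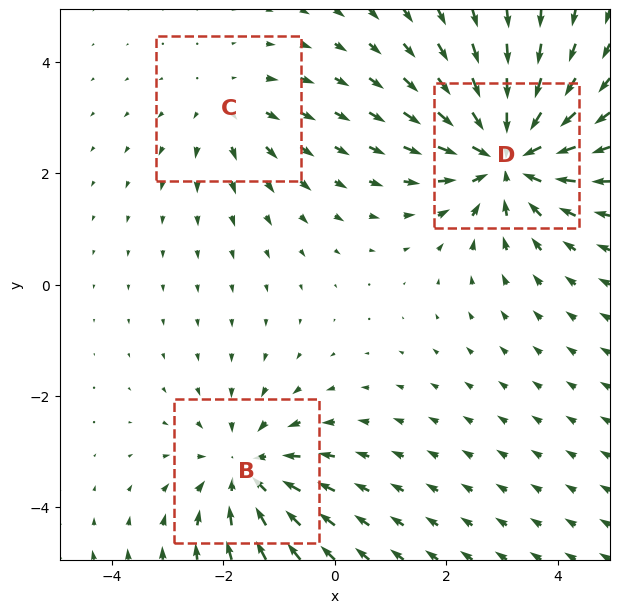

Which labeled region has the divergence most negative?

D

Divergence at each region's feature centre — B: about -3, C: about +2, D: about -5. Region D is most negative.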